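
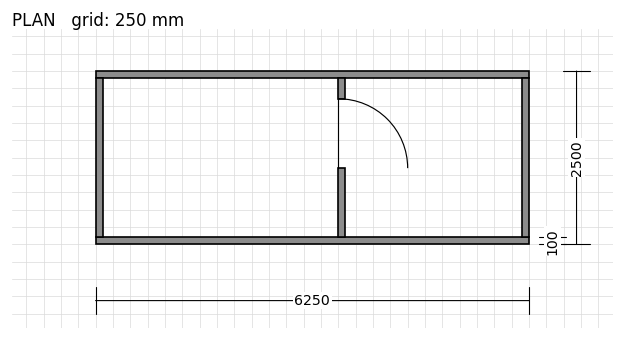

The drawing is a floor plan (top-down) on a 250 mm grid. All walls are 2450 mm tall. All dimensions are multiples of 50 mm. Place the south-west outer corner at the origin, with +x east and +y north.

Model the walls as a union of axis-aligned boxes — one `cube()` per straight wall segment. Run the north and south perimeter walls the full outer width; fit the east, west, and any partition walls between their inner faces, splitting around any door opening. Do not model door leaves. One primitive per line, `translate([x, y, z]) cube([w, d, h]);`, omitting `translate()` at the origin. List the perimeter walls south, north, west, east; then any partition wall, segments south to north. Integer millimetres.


cube([6250, 100, 2450]);
translate([0, 2400, 0]) cube([6250, 100, 2450]);
translate([0, 100, 0]) cube([100, 2300, 2450]);
translate([6150, 100, 0]) cube([100, 2300, 2450]);
translate([3500, 100, 0]) cube([100, 1000, 2450]);
translate([3500, 2100, 0]) cube([100, 300, 2450]);


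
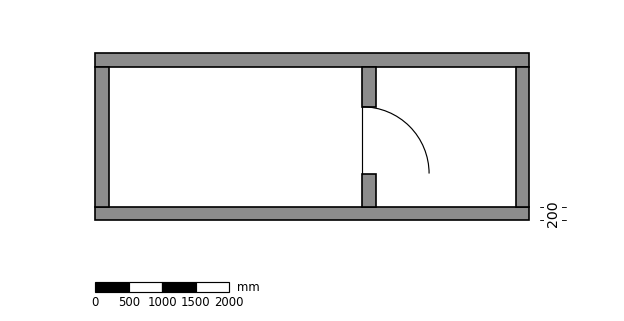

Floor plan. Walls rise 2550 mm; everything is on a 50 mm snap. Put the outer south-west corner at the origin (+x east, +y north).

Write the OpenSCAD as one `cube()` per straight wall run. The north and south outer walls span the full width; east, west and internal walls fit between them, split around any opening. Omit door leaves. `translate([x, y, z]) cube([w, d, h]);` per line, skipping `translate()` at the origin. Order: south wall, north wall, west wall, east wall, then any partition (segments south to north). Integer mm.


cube([6500, 200, 2550]);
translate([0, 2300, 0]) cube([6500, 200, 2550]);
translate([0, 200, 0]) cube([200, 2100, 2550]);
translate([6300, 200, 0]) cube([200, 2100, 2550]);
translate([4000, 200, 0]) cube([200, 500, 2550]);
translate([4000, 1700, 0]) cube([200, 600, 2550]);


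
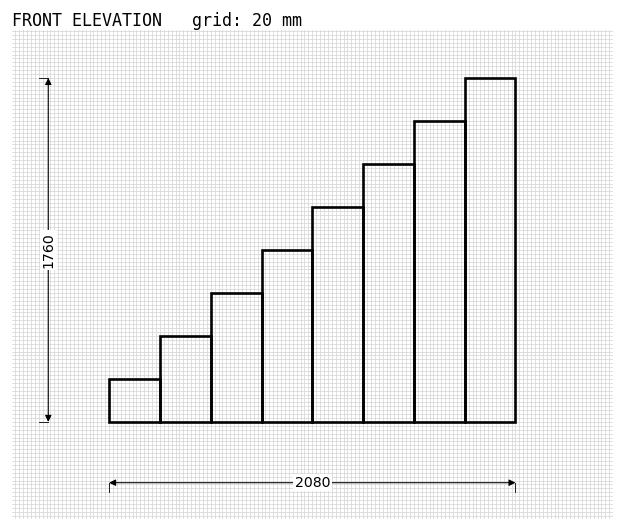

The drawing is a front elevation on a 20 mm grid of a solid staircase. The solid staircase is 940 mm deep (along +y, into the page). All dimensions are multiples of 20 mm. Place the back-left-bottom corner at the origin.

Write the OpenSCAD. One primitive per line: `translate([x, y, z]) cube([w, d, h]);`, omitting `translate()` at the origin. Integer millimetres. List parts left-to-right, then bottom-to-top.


cube([260, 940, 220]);
translate([260, 0, 0]) cube([260, 940, 440]);
translate([520, 0, 0]) cube([260, 940, 660]);
translate([780, 0, 0]) cube([260, 940, 880]);
translate([1040, 0, 0]) cube([260, 940, 1100]);
translate([1300, 0, 0]) cube([260, 940, 1320]);
translate([1560, 0, 0]) cube([260, 940, 1540]);
translate([1820, 0, 0]) cube([260, 940, 1760]);


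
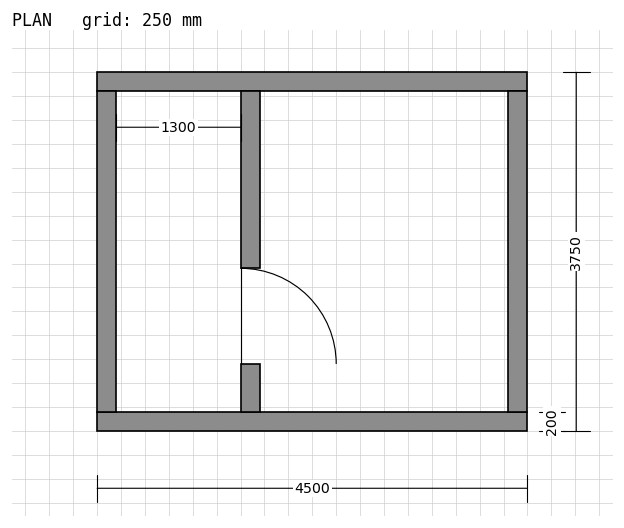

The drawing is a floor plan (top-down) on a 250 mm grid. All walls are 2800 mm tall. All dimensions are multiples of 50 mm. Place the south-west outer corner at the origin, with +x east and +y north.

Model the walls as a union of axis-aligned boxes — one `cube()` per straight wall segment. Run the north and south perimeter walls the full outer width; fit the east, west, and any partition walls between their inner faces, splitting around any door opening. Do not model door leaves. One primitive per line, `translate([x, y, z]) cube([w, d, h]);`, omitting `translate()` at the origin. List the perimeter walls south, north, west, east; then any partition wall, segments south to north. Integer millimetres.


cube([4500, 200, 2800]);
translate([0, 3550, 0]) cube([4500, 200, 2800]);
translate([0, 200, 0]) cube([200, 3350, 2800]);
translate([4300, 200, 0]) cube([200, 3350, 2800]);
translate([1500, 200, 0]) cube([200, 500, 2800]);
translate([1500, 1700, 0]) cube([200, 1850, 2800]);


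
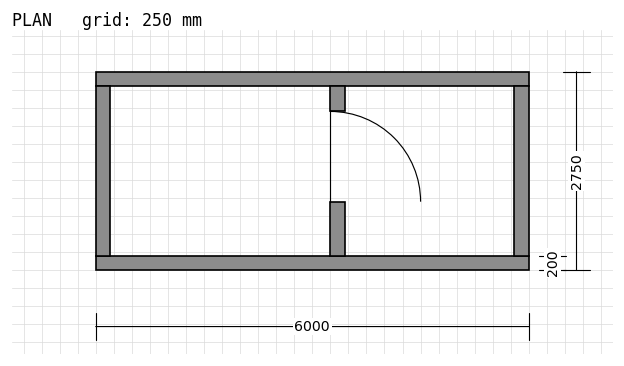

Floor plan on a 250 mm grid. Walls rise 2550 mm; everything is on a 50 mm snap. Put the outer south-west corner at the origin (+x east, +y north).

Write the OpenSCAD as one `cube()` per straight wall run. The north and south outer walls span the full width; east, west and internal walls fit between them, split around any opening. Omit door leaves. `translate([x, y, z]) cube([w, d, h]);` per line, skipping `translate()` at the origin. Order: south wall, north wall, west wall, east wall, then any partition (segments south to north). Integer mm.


cube([6000, 200, 2550]);
translate([0, 2550, 0]) cube([6000, 200, 2550]);
translate([0, 200, 0]) cube([200, 2350, 2550]);
translate([5800, 200, 0]) cube([200, 2350, 2550]);
translate([3250, 200, 0]) cube([200, 750, 2550]);
translate([3250, 2200, 0]) cube([200, 350, 2550]);


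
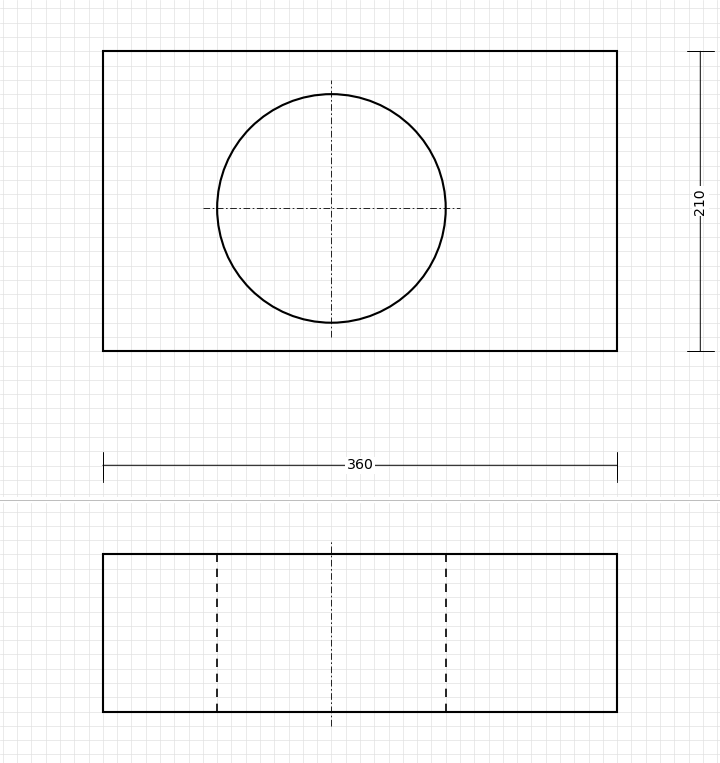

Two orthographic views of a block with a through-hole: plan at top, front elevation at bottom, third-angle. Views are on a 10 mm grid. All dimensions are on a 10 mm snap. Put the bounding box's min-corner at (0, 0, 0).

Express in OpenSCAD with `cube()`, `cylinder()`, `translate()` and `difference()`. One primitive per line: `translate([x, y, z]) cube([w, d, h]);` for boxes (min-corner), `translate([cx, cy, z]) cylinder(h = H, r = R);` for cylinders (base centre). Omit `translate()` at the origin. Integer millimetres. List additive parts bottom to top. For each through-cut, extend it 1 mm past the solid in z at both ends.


difference() {
  cube([360, 210, 110]);
  translate([160, 100, -1]) cylinder(h = 112, r = 80);
}


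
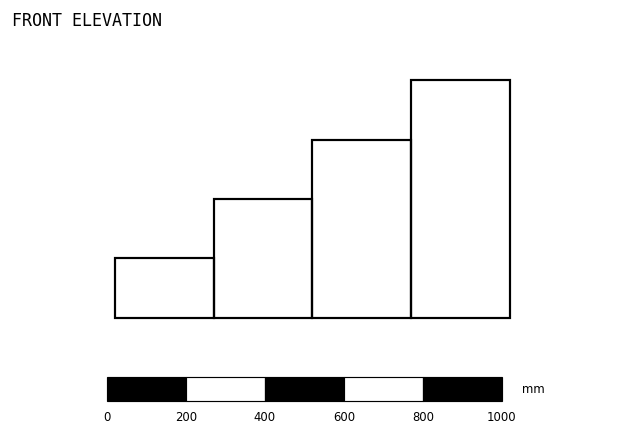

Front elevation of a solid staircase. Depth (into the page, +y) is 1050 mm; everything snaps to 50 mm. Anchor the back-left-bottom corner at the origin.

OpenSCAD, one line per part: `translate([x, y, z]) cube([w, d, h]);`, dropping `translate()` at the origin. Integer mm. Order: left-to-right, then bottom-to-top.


cube([250, 1050, 150]);
translate([250, 0, 0]) cube([250, 1050, 300]);
translate([500, 0, 0]) cube([250, 1050, 450]);
translate([750, 0, 0]) cube([250, 1050, 600]);


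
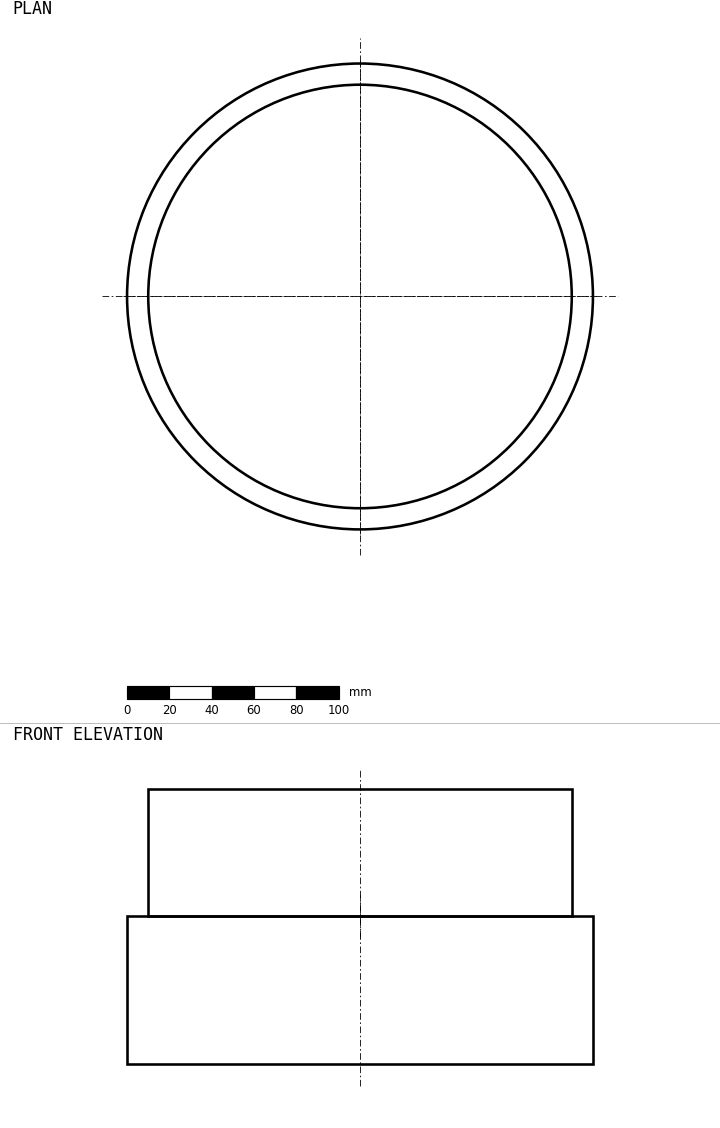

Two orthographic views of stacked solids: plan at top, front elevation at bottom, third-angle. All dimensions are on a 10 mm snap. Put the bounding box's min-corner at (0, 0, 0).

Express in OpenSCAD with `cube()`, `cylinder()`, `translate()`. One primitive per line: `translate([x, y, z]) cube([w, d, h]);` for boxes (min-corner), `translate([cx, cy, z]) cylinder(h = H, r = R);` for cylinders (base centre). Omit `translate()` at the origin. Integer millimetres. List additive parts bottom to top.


translate([110, 110, 0]) cylinder(h = 70, r = 110);
translate([110, 110, 70]) cylinder(h = 60, r = 100);


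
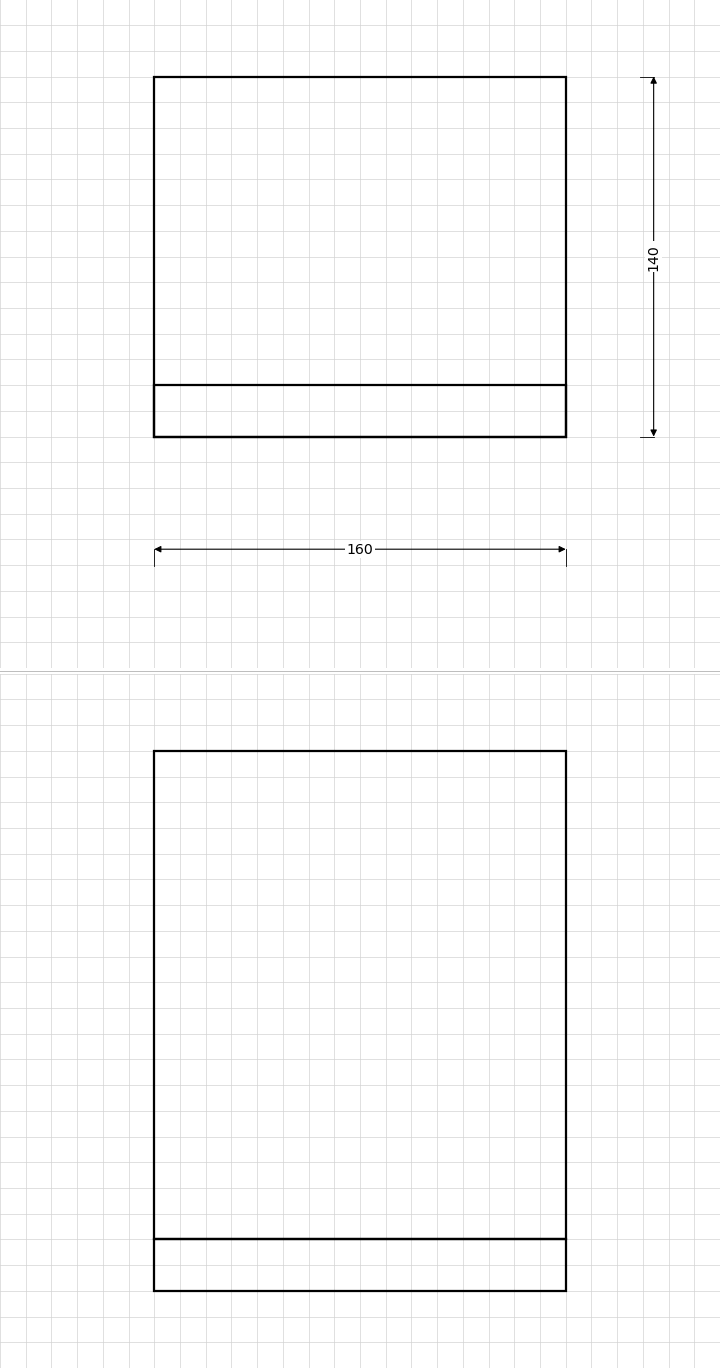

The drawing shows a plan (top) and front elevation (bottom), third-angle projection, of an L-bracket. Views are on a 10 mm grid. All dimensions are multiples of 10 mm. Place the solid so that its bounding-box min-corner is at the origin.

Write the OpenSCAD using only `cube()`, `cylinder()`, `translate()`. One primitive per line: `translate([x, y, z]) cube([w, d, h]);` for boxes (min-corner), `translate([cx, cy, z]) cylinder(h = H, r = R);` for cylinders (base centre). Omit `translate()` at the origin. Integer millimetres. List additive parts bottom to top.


cube([160, 140, 20]);
translate([0, 0, 20]) cube([160, 20, 190]);


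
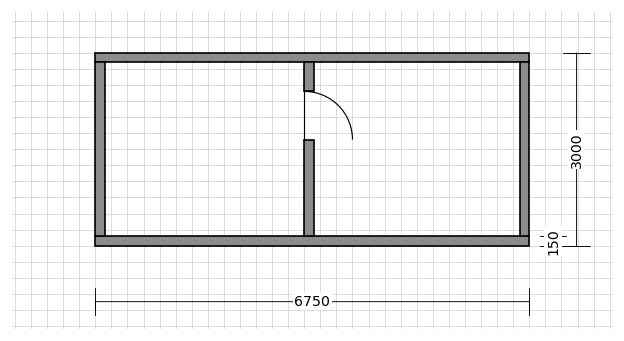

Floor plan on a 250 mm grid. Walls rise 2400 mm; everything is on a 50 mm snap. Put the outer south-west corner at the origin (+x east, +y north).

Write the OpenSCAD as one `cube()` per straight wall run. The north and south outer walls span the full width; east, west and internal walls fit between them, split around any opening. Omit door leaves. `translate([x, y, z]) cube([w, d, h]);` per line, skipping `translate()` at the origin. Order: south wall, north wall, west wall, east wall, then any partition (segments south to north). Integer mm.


cube([6750, 150, 2400]);
translate([0, 2850, 0]) cube([6750, 150, 2400]);
translate([0, 150, 0]) cube([150, 2700, 2400]);
translate([6600, 150, 0]) cube([150, 2700, 2400]);
translate([3250, 150, 0]) cube([150, 1500, 2400]);
translate([3250, 2400, 0]) cube([150, 450, 2400]);


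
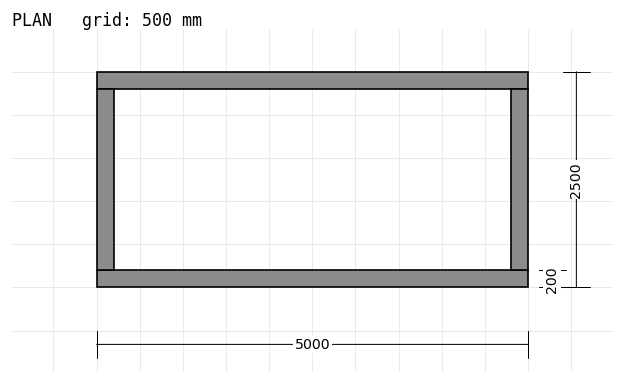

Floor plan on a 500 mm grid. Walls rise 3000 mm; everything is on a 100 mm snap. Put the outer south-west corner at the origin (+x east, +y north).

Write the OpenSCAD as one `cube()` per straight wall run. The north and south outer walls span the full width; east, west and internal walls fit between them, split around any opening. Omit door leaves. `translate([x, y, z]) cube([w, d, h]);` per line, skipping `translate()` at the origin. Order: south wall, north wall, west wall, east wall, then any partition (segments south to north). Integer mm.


cube([5000, 200, 3000]);
translate([0, 2300, 0]) cube([5000, 200, 3000]);
translate([0, 200, 0]) cube([200, 2100, 3000]);
translate([4800, 200, 0]) cube([200, 2100, 3000]);


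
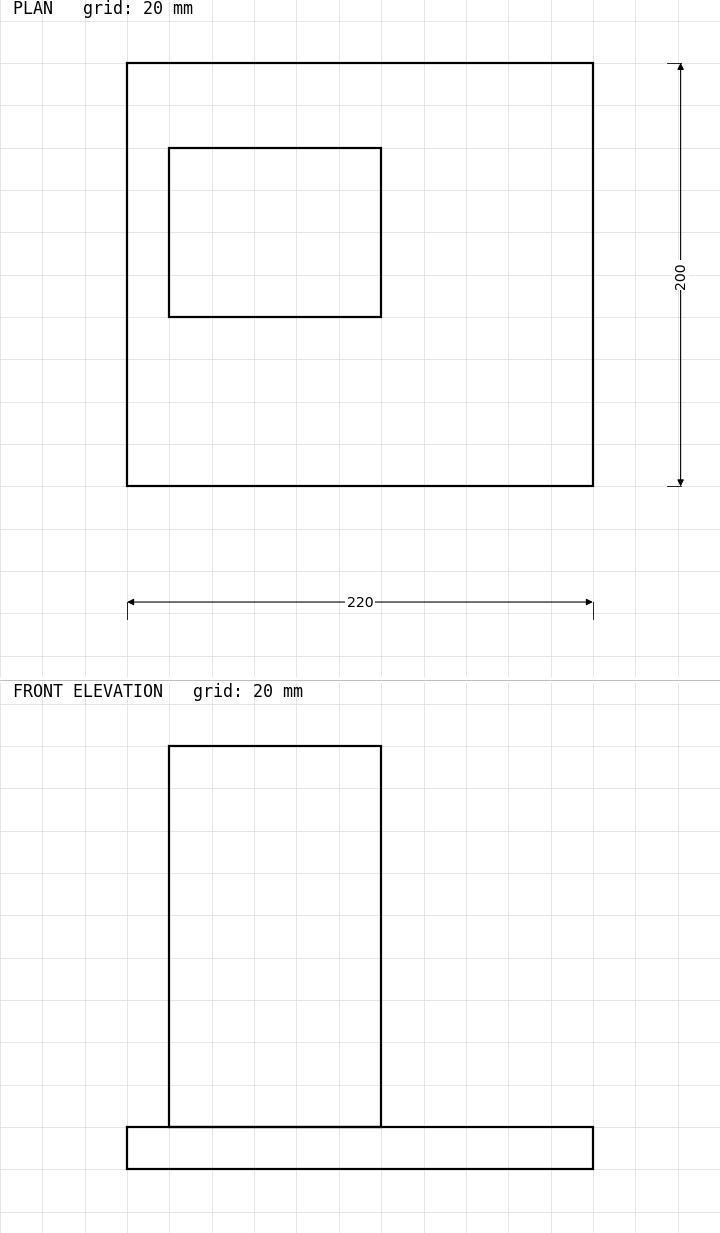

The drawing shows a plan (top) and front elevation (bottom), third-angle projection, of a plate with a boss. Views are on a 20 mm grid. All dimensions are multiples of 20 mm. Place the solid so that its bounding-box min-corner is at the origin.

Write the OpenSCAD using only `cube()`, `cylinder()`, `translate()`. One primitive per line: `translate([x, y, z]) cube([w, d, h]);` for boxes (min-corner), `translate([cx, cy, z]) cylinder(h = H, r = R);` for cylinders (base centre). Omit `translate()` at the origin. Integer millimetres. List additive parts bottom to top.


cube([220, 200, 20]);
translate([20, 80, 20]) cube([100, 80, 180]);


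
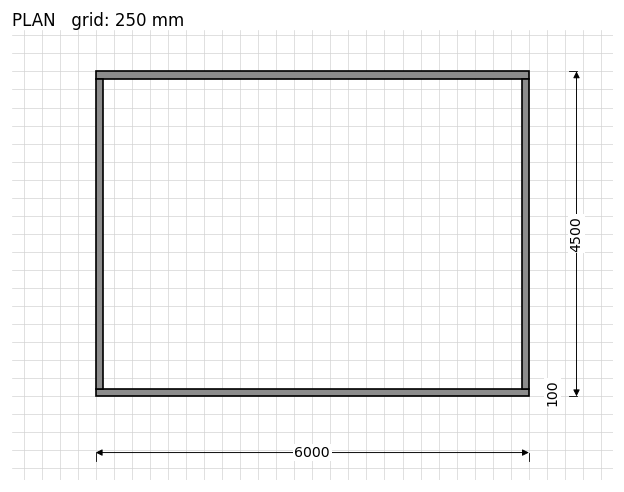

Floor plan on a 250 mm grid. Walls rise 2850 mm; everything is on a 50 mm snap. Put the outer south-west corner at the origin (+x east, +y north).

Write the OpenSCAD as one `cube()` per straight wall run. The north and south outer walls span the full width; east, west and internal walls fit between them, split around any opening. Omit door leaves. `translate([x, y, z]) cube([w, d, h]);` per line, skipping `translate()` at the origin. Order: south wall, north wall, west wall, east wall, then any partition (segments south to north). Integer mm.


cube([6000, 100, 2850]);
translate([0, 4400, 0]) cube([6000, 100, 2850]);
translate([0, 100, 0]) cube([100, 4300, 2850]);
translate([5900, 100, 0]) cube([100, 4300, 2850]);


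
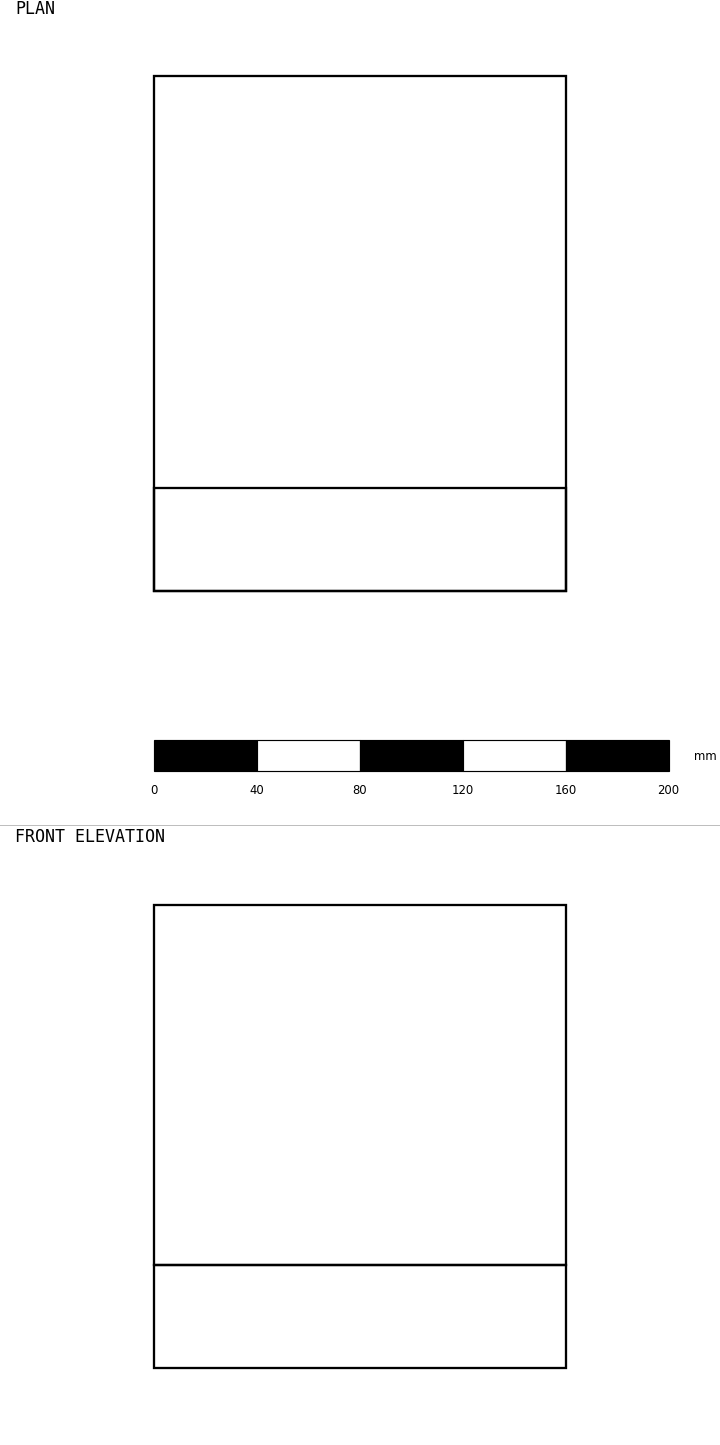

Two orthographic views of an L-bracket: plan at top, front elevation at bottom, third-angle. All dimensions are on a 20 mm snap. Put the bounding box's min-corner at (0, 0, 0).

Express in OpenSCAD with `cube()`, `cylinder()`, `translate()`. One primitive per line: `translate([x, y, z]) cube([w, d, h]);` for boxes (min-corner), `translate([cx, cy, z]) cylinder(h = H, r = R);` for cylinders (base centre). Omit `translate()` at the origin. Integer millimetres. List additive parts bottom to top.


cube([160, 200, 40]);
translate([0, 0, 40]) cube([160, 40, 140]);


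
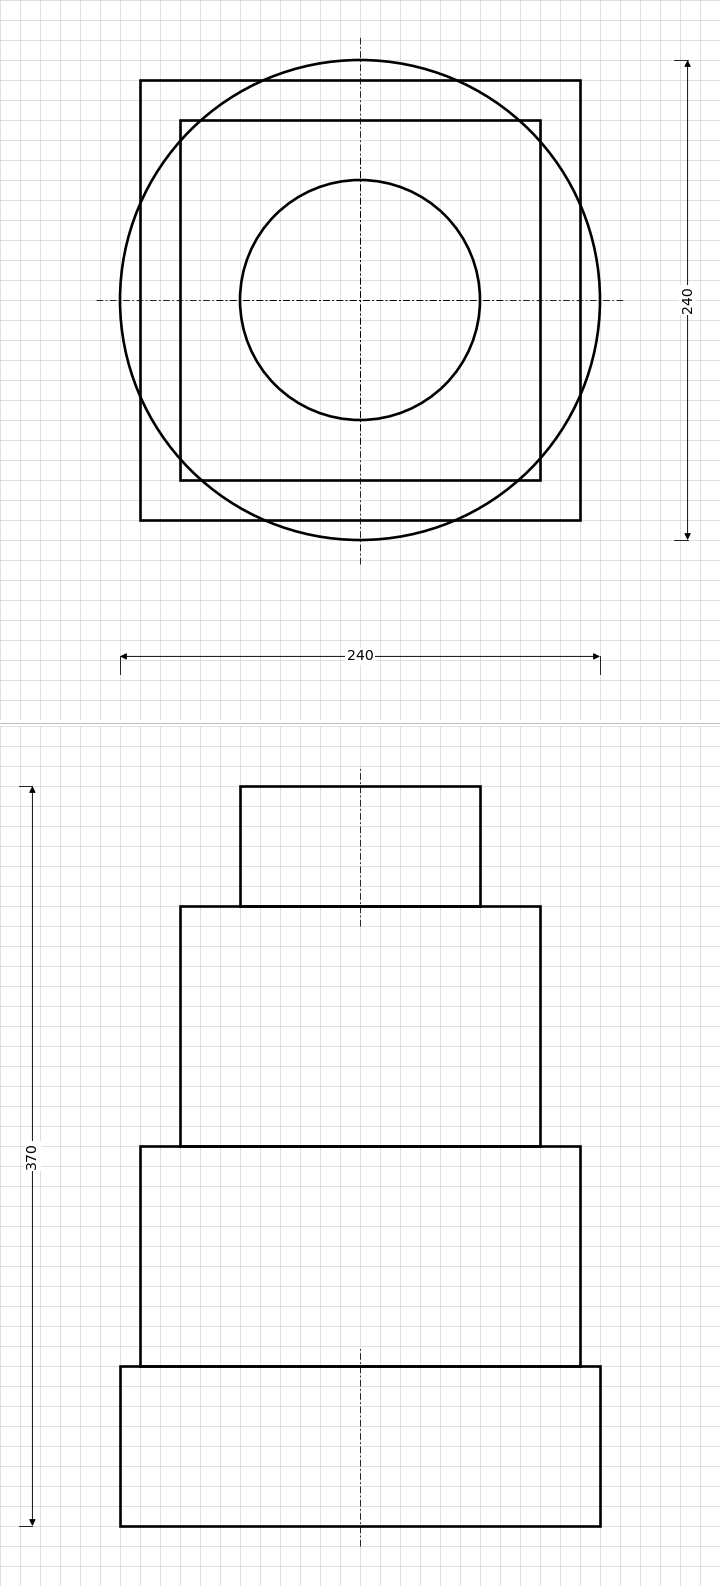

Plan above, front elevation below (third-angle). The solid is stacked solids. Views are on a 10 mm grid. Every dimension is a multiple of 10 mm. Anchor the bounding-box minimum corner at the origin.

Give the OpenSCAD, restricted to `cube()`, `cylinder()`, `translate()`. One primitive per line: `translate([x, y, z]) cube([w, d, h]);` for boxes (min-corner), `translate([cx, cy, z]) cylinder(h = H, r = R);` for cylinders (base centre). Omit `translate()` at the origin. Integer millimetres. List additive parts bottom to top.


translate([120, 120, 0]) cylinder(h = 80, r = 120);
translate([10, 10, 80]) cube([220, 220, 110]);
translate([30, 30, 190]) cube([180, 180, 120]);
translate([120, 120, 310]) cylinder(h = 60, r = 60);


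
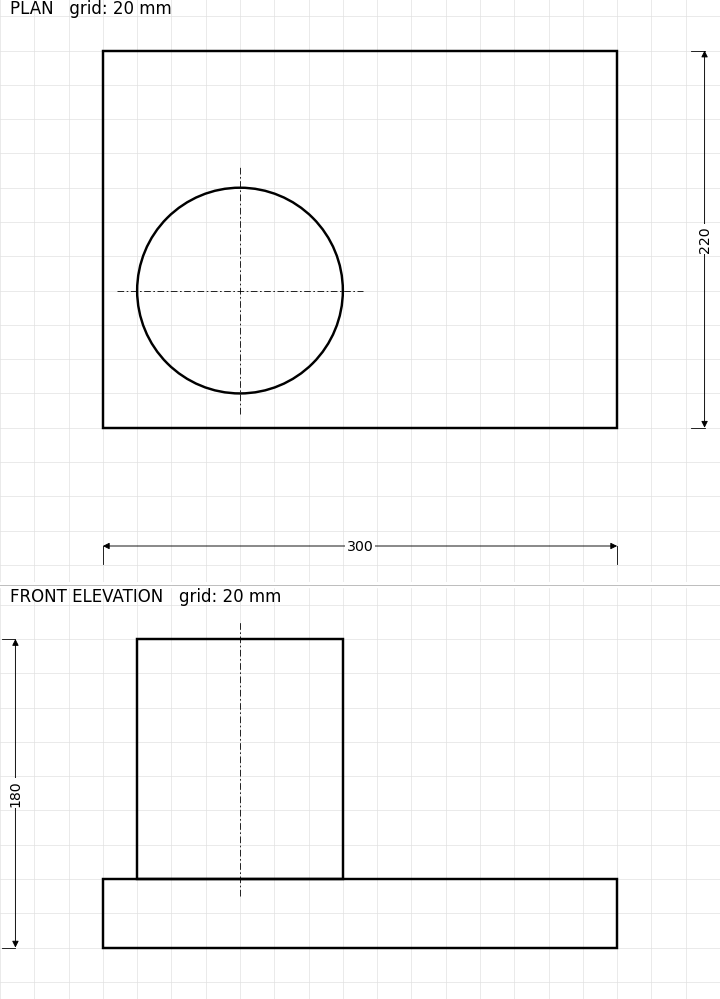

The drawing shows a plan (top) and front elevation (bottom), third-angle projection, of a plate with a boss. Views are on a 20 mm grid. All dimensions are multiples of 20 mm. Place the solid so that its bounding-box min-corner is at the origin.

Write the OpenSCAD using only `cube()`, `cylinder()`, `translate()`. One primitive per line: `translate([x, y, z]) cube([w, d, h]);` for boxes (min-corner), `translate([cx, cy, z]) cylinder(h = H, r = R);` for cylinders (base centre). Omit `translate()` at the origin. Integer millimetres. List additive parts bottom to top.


cube([300, 220, 40]);
translate([80, 80, 40]) cylinder(h = 140, r = 60);


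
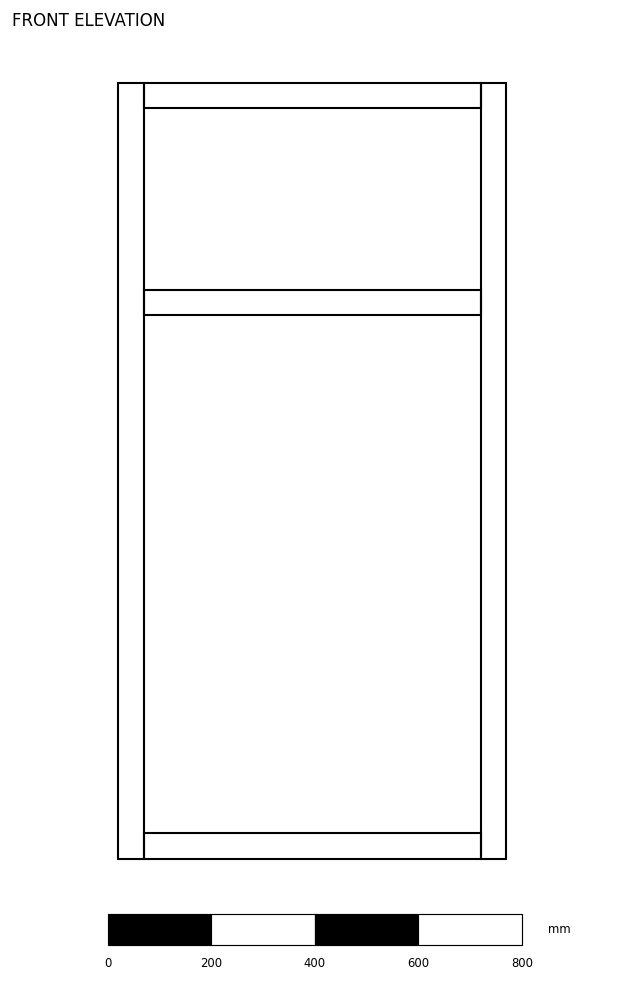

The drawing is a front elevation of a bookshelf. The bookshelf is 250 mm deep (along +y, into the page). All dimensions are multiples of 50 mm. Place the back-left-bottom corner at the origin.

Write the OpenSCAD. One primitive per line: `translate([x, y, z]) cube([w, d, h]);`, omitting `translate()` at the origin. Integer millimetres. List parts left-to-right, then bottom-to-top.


cube([50, 250, 1500]);
translate([50, 0, 0]) cube([650, 250, 50]);
translate([50, 0, 1050]) cube([650, 250, 50]);
translate([50, 0, 1450]) cube([650, 250, 50]);
translate([700, 0, 0]) cube([50, 250, 1500]);


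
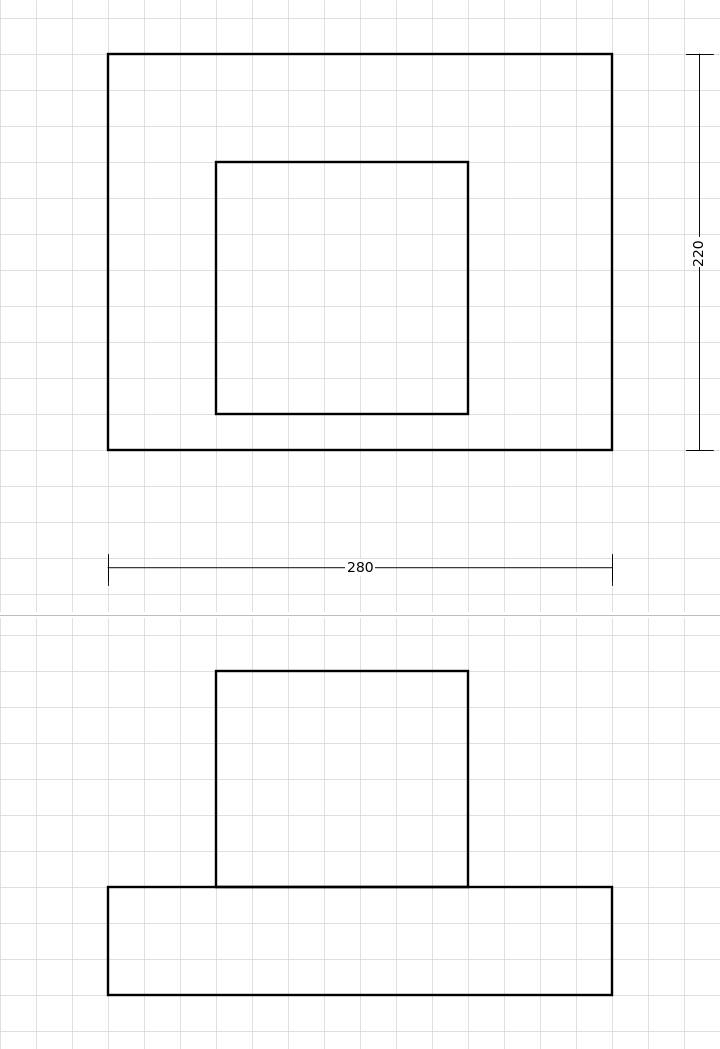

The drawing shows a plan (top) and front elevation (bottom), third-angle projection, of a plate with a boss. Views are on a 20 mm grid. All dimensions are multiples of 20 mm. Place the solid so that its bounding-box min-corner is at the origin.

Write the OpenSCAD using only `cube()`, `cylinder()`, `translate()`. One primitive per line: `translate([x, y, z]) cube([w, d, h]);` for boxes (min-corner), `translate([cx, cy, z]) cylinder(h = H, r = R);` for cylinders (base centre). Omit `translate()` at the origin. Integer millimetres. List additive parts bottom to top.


cube([280, 220, 60]);
translate([60, 20, 60]) cube([140, 140, 120]);


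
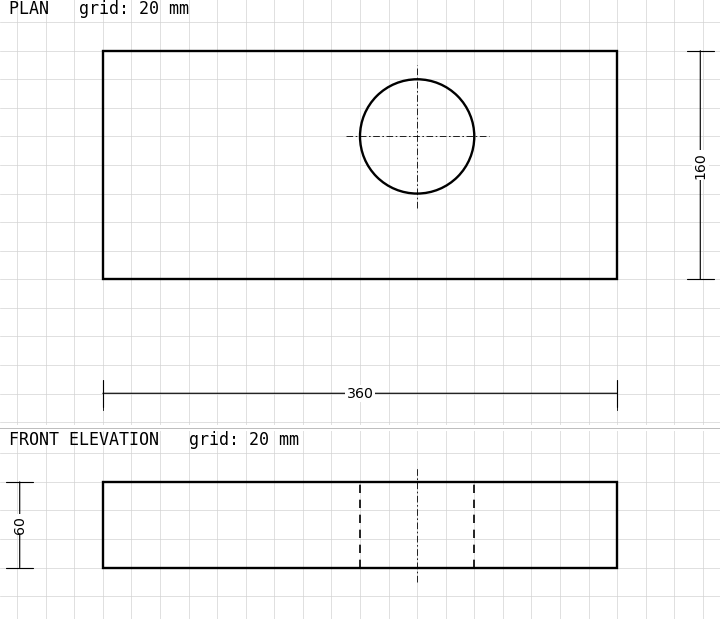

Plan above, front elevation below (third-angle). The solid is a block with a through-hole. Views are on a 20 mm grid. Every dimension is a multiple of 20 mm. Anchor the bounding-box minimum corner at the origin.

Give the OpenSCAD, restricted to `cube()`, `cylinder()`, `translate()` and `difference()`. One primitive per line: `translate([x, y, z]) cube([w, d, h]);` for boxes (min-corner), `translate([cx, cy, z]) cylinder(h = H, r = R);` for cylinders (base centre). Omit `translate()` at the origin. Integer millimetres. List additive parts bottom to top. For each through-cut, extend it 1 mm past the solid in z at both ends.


difference() {
  cube([360, 160, 60]);
  translate([220, 100, -1]) cylinder(h = 62, r = 40);
}


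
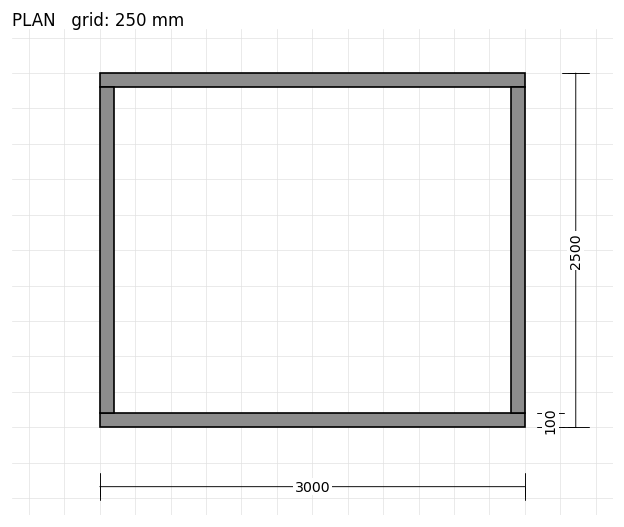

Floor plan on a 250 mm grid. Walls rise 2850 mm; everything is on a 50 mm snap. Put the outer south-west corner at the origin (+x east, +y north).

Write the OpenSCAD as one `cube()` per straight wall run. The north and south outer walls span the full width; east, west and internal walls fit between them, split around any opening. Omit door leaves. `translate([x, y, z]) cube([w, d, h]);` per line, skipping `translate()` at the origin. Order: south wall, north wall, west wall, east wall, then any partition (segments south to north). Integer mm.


cube([3000, 100, 2850]);
translate([0, 2400, 0]) cube([3000, 100, 2850]);
translate([0, 100, 0]) cube([100, 2300, 2850]);
translate([2900, 100, 0]) cube([100, 2300, 2850]);


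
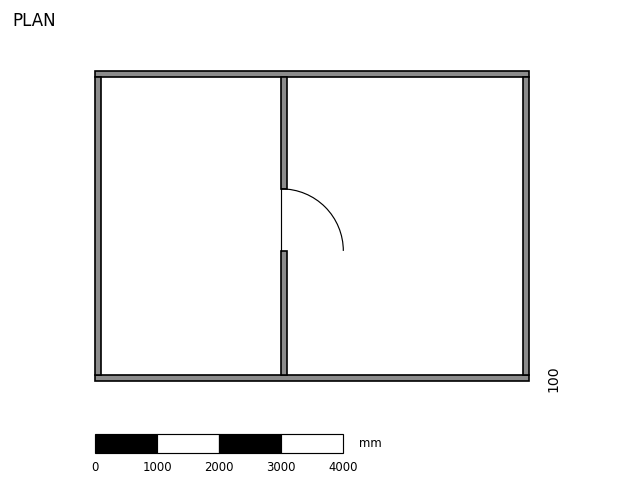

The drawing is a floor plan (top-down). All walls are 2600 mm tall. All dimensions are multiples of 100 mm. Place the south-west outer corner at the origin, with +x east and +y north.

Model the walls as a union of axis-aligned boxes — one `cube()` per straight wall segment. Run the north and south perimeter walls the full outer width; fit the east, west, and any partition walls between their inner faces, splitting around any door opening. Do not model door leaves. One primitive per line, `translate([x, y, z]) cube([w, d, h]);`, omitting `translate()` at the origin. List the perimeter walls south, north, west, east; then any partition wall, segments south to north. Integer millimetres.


cube([7000, 100, 2600]);
translate([0, 4900, 0]) cube([7000, 100, 2600]);
translate([0, 100, 0]) cube([100, 4800, 2600]);
translate([6900, 100, 0]) cube([100, 4800, 2600]);
translate([3000, 100, 0]) cube([100, 2000, 2600]);
translate([3000, 3100, 0]) cube([100, 1800, 2600]);


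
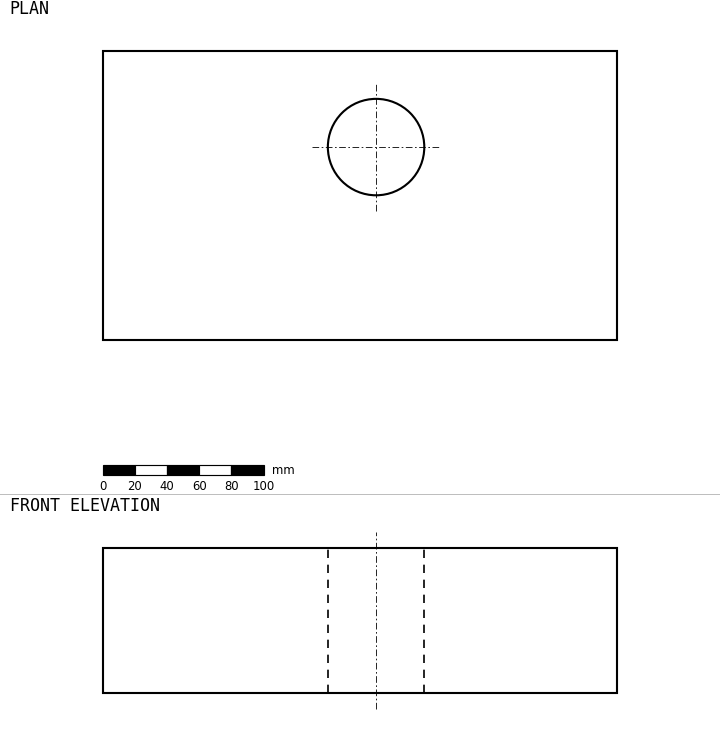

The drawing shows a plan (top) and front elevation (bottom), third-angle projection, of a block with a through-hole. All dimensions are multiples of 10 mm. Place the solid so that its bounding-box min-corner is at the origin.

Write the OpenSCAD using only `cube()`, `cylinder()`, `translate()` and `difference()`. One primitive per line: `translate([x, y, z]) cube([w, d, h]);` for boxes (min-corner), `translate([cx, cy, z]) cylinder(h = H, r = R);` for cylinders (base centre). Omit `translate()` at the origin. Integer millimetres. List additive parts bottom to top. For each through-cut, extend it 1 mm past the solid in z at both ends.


difference() {
  cube([320, 180, 90]);
  translate([170, 120, -1]) cylinder(h = 92, r = 30);
}


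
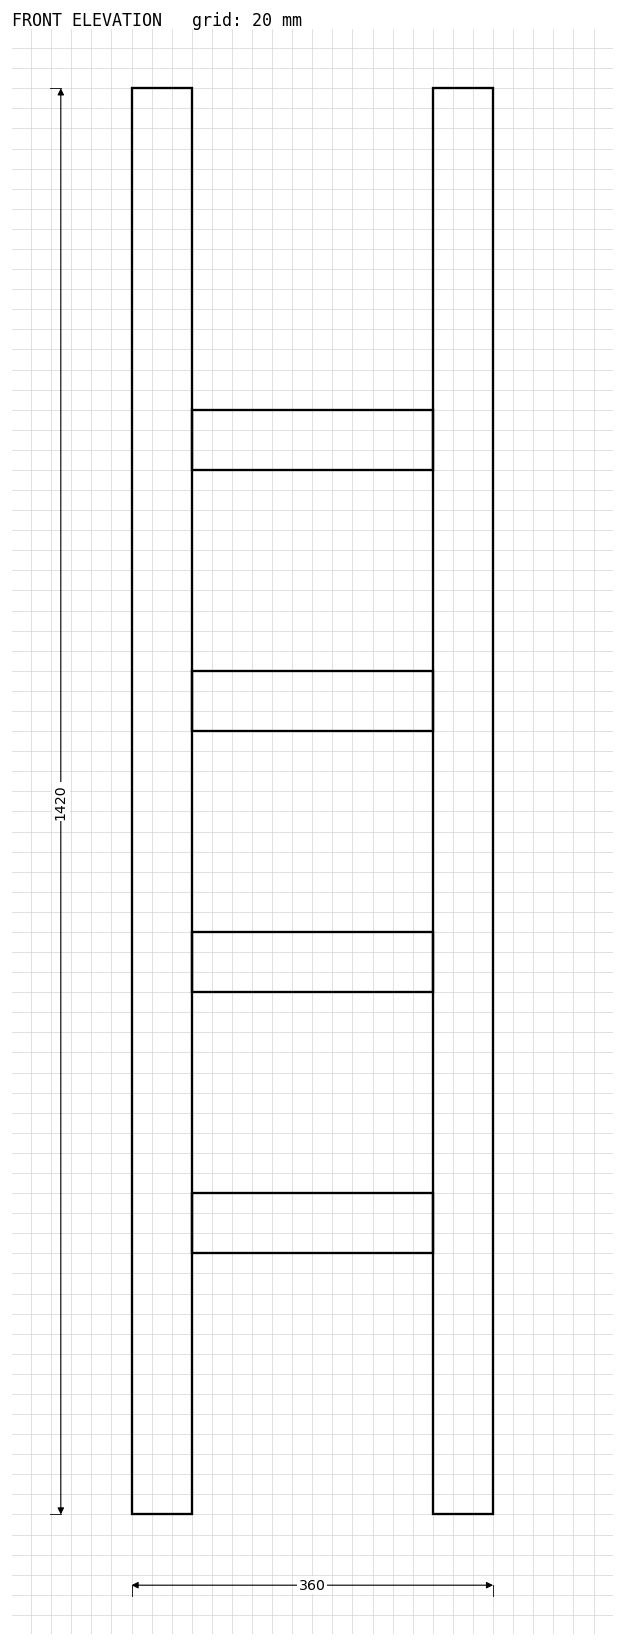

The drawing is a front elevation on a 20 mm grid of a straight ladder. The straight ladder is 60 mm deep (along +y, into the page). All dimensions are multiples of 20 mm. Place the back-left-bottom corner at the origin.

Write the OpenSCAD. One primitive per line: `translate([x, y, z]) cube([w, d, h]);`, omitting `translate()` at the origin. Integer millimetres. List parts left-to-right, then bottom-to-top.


cube([60, 60, 1420]);
translate([60, 0, 260]) cube([240, 60, 60]);
translate([60, 0, 520]) cube([240, 60, 60]);
translate([60, 0, 780]) cube([240, 60, 60]);
translate([60, 0, 1040]) cube([240, 60, 60]);
translate([300, 0, 0]) cube([60, 60, 1420]);


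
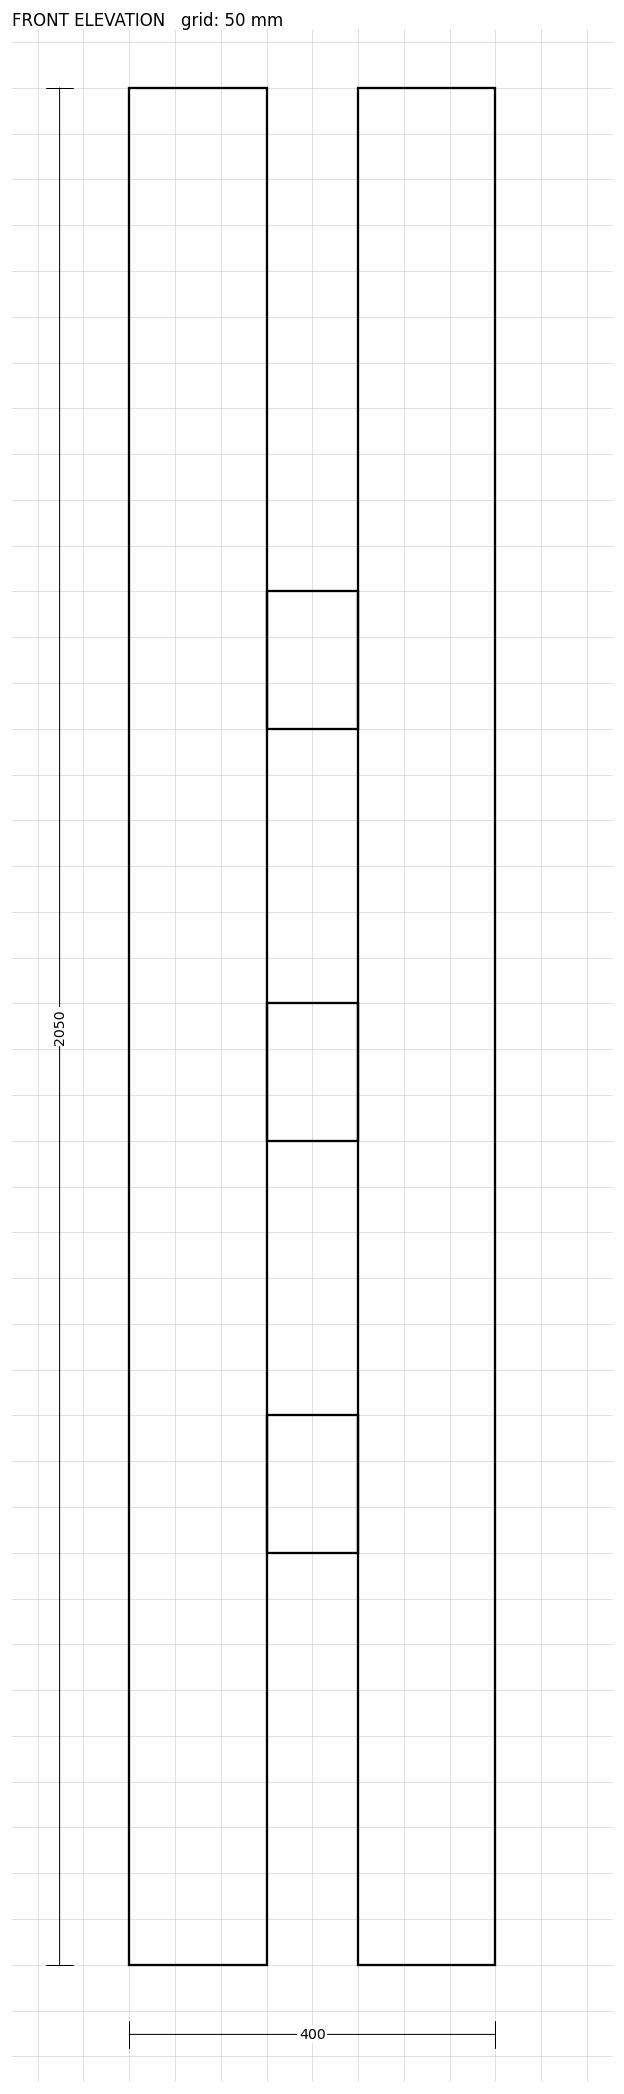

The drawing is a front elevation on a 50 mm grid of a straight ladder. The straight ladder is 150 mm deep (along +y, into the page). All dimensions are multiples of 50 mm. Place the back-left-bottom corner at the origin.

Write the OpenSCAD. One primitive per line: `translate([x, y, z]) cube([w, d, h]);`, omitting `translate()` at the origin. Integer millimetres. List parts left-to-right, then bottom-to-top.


cube([150, 150, 2050]);
translate([150, 0, 450]) cube([100, 150, 150]);
translate([150, 0, 900]) cube([100, 150, 150]);
translate([150, 0, 1350]) cube([100, 150, 150]);
translate([250, 0, 0]) cube([150, 150, 2050]);


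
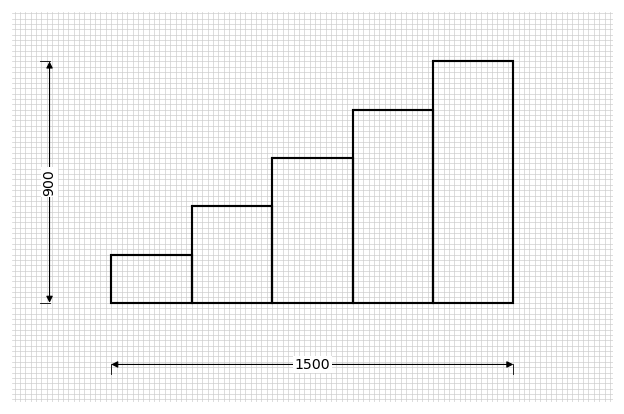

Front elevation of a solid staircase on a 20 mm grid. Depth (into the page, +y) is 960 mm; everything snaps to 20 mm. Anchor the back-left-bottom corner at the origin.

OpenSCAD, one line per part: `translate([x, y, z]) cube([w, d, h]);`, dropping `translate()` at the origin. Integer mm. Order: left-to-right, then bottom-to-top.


cube([300, 960, 180]);
translate([300, 0, 0]) cube([300, 960, 360]);
translate([600, 0, 0]) cube([300, 960, 540]);
translate([900, 0, 0]) cube([300, 960, 720]);
translate([1200, 0, 0]) cube([300, 960, 900]);


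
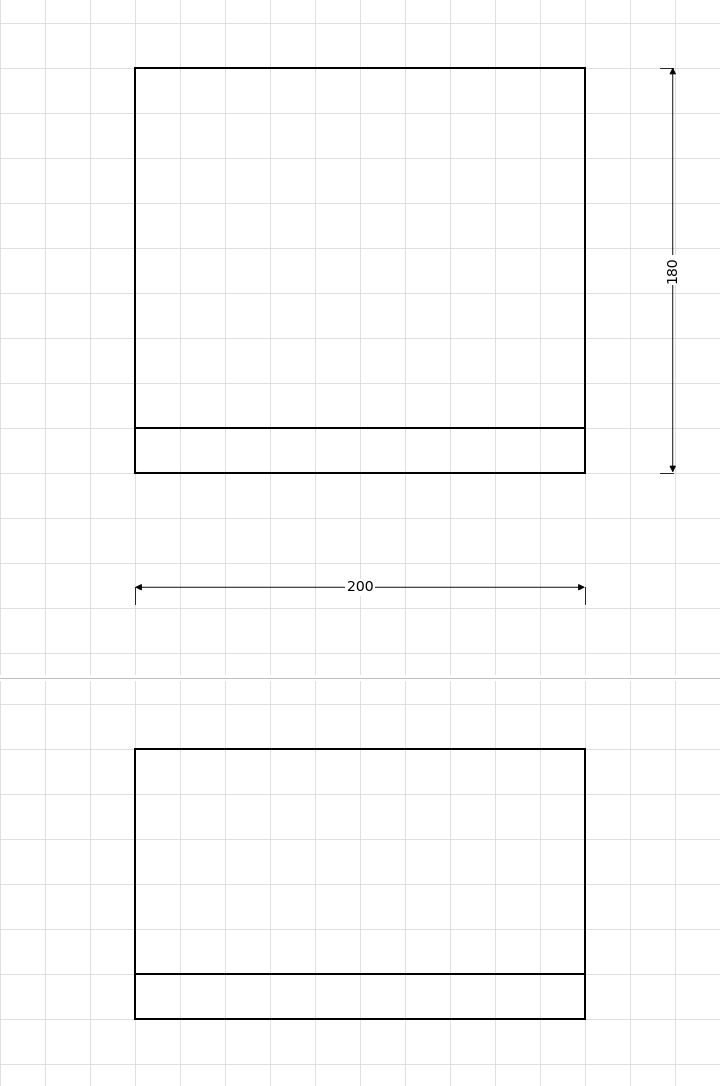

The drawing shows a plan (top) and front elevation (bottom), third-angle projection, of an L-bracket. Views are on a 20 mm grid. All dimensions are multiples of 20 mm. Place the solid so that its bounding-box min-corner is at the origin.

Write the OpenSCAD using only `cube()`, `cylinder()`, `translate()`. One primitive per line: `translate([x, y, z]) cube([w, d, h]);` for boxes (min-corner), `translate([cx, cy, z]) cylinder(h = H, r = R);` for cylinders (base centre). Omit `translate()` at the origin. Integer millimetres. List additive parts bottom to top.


cube([200, 180, 20]);
translate([0, 0, 20]) cube([200, 20, 100]);


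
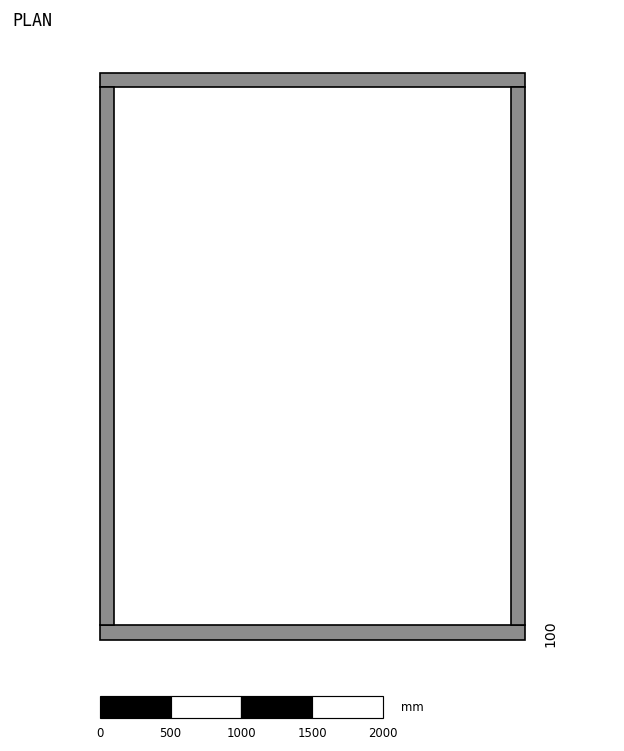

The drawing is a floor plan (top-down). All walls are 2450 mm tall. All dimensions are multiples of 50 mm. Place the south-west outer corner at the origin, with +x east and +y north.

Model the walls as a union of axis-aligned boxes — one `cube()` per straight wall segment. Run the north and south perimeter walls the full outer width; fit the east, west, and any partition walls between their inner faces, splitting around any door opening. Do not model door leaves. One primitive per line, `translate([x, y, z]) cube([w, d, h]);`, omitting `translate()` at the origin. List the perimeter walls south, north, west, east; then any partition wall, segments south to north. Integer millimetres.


cube([3000, 100, 2450]);
translate([0, 3900, 0]) cube([3000, 100, 2450]);
translate([0, 100, 0]) cube([100, 3800, 2450]);
translate([2900, 100, 0]) cube([100, 3800, 2450]);


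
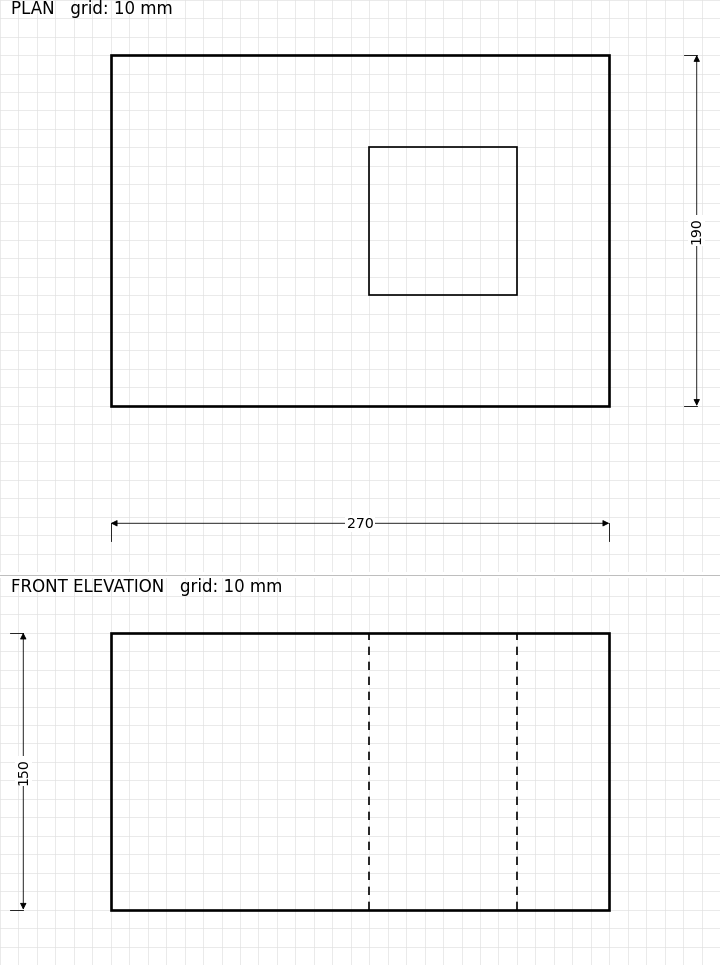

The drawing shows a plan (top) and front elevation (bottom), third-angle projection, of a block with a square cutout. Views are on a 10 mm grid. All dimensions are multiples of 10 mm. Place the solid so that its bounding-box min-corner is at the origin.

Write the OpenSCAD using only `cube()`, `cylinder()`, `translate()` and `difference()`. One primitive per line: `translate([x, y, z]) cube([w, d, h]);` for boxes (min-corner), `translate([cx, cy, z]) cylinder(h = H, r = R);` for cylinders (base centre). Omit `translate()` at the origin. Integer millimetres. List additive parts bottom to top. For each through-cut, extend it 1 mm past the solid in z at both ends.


difference() {
  cube([270, 190, 150]);
  translate([140, 60, -1]) cube([80, 80, 152]);
}


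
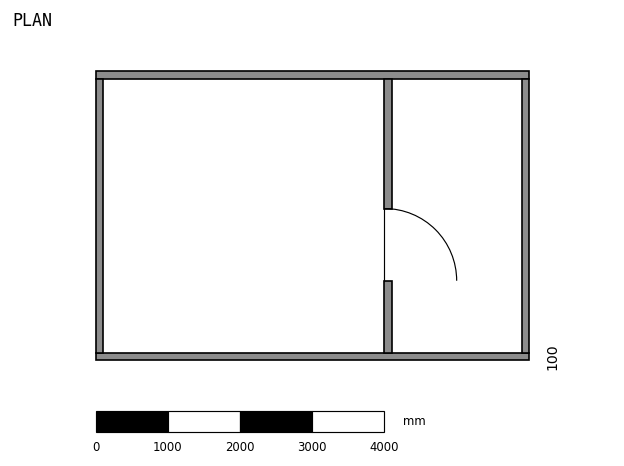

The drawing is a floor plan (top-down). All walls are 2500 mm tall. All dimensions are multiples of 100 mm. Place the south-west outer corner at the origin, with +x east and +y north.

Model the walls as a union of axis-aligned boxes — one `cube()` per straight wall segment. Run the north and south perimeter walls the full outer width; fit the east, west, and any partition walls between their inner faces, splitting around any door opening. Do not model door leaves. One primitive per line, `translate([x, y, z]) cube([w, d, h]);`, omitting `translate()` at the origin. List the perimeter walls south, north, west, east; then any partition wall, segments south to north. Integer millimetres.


cube([6000, 100, 2500]);
translate([0, 3900, 0]) cube([6000, 100, 2500]);
translate([0, 100, 0]) cube([100, 3800, 2500]);
translate([5900, 100, 0]) cube([100, 3800, 2500]);
translate([4000, 100, 0]) cube([100, 1000, 2500]);
translate([4000, 2100, 0]) cube([100, 1800, 2500]);


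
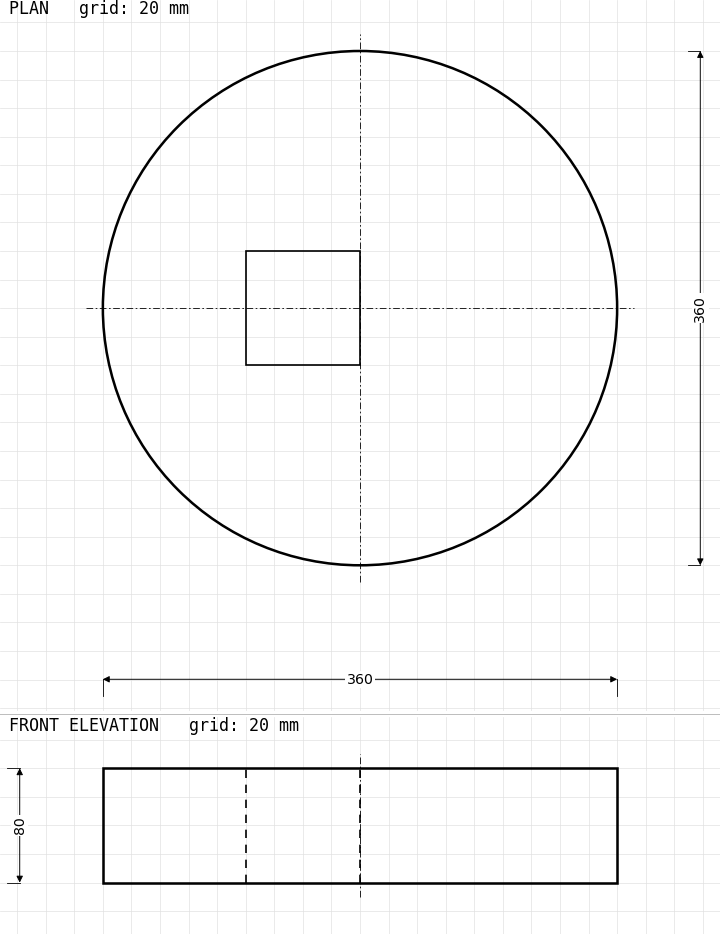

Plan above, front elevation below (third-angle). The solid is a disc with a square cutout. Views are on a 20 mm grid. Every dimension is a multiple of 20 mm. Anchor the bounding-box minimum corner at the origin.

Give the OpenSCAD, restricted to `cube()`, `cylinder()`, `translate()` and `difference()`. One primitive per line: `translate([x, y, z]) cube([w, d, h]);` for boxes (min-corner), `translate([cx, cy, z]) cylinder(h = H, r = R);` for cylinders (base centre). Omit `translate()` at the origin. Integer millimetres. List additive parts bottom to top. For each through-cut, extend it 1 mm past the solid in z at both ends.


difference() {
  translate([180, 180, 0]) cylinder(h = 80, r = 180);
  translate([100, 140, -1]) cube([80, 80, 82]);
}


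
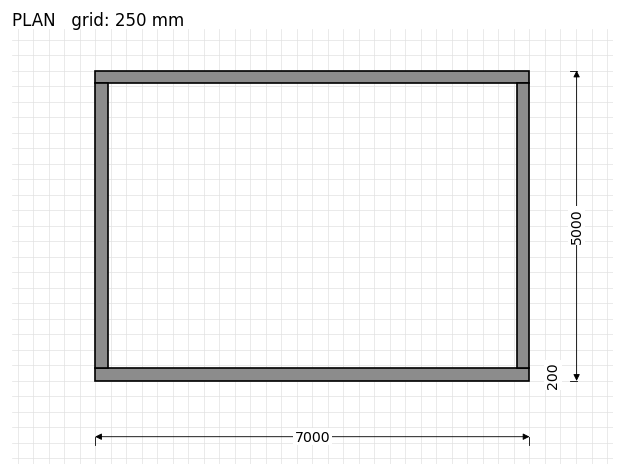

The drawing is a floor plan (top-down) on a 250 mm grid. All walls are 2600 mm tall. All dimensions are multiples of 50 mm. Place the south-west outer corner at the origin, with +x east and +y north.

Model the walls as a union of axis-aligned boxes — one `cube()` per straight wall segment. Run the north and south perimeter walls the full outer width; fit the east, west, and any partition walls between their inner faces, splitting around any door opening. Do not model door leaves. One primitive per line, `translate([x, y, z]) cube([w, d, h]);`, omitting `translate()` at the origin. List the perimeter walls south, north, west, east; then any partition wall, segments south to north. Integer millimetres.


cube([7000, 200, 2600]);
translate([0, 4800, 0]) cube([7000, 200, 2600]);
translate([0, 200, 0]) cube([200, 4600, 2600]);
translate([6800, 200, 0]) cube([200, 4600, 2600]);


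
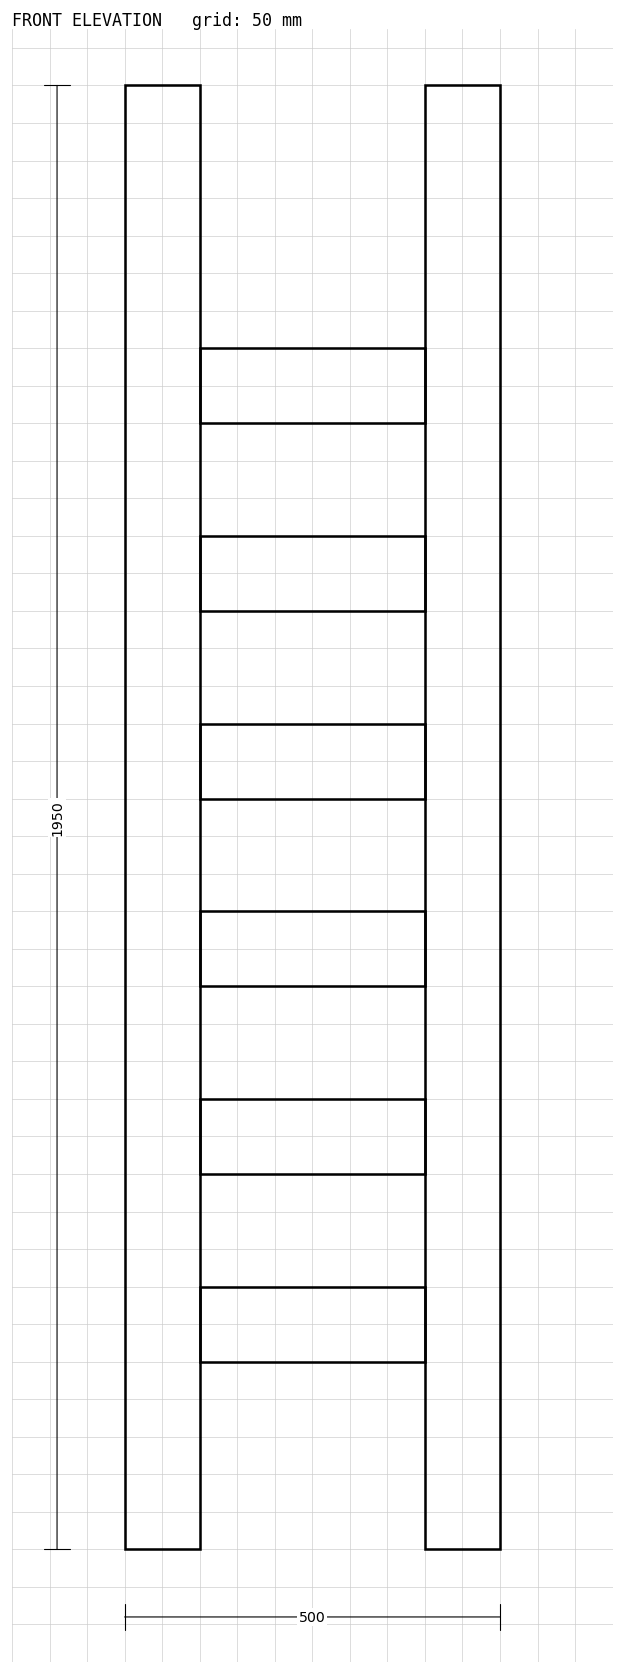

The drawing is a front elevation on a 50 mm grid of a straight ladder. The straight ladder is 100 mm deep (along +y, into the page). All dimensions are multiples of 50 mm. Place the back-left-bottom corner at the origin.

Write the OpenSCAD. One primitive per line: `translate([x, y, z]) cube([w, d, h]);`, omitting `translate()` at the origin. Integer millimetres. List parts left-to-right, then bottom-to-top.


cube([100, 100, 1950]);
translate([100, 0, 250]) cube([300, 100, 100]);
translate([100, 0, 500]) cube([300, 100, 100]);
translate([100, 0, 750]) cube([300, 100, 100]);
translate([100, 0, 1000]) cube([300, 100, 100]);
translate([100, 0, 1250]) cube([300, 100, 100]);
translate([100, 0, 1500]) cube([300, 100, 100]);
translate([400, 0, 0]) cube([100, 100, 1950]);


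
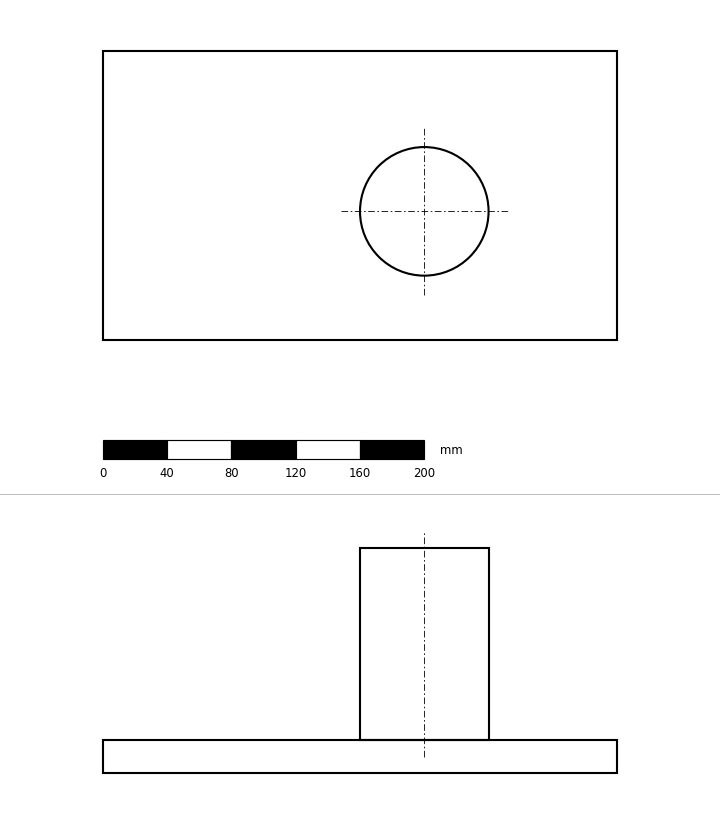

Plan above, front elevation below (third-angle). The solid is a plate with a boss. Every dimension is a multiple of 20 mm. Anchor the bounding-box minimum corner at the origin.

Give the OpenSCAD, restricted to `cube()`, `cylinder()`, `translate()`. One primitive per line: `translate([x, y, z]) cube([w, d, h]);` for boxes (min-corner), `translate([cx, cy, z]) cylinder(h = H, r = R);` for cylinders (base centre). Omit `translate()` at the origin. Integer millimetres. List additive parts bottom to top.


cube([320, 180, 20]);
translate([200, 80, 20]) cylinder(h = 120, r = 40);


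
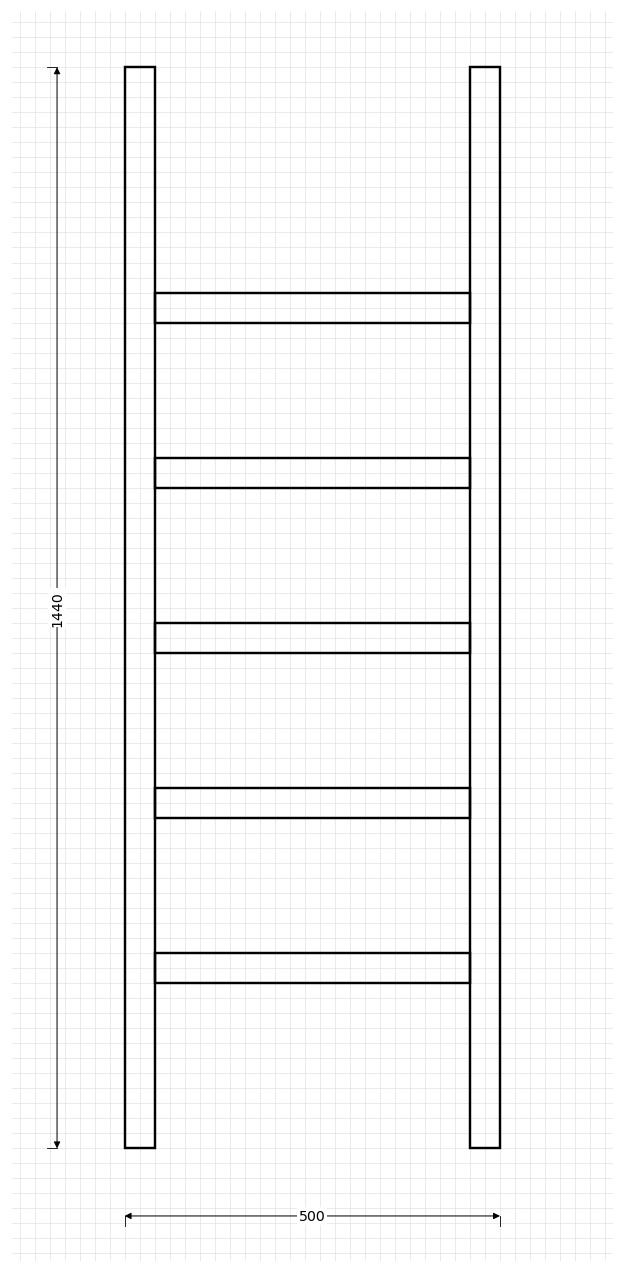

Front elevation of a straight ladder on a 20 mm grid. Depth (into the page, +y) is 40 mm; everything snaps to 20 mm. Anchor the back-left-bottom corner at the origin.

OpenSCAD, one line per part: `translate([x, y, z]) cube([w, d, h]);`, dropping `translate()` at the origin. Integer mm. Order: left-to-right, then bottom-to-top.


cube([40, 40, 1440]);
translate([40, 0, 220]) cube([420, 40, 40]);
translate([40, 0, 440]) cube([420, 40, 40]);
translate([40, 0, 660]) cube([420, 40, 40]);
translate([40, 0, 880]) cube([420, 40, 40]);
translate([40, 0, 1100]) cube([420, 40, 40]);
translate([460, 0, 0]) cube([40, 40, 1440]);


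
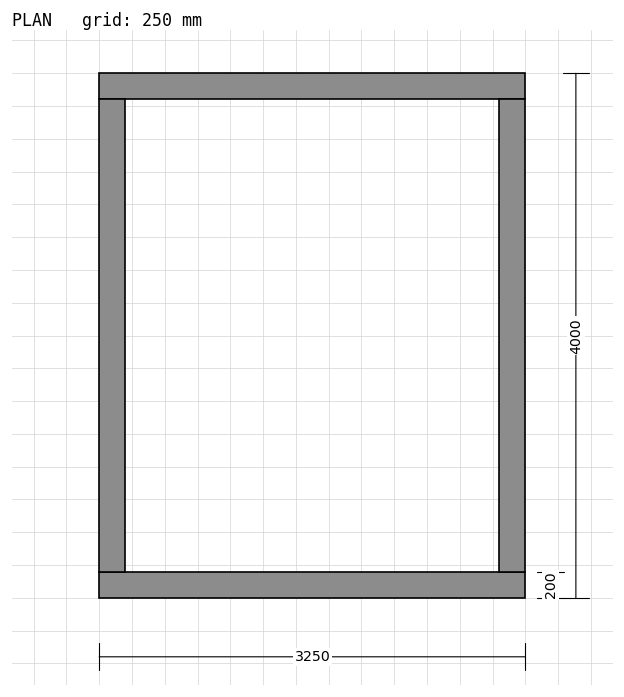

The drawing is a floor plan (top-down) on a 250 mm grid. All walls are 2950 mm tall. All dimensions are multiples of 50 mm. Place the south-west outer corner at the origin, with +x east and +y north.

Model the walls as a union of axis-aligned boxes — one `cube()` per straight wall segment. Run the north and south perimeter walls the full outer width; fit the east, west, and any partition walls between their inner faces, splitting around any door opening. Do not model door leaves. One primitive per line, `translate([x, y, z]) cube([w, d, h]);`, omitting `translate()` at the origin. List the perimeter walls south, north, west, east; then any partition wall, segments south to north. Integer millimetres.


cube([3250, 200, 2950]);
translate([0, 3800, 0]) cube([3250, 200, 2950]);
translate([0, 200, 0]) cube([200, 3600, 2950]);
translate([3050, 200, 0]) cube([200, 3600, 2950]);


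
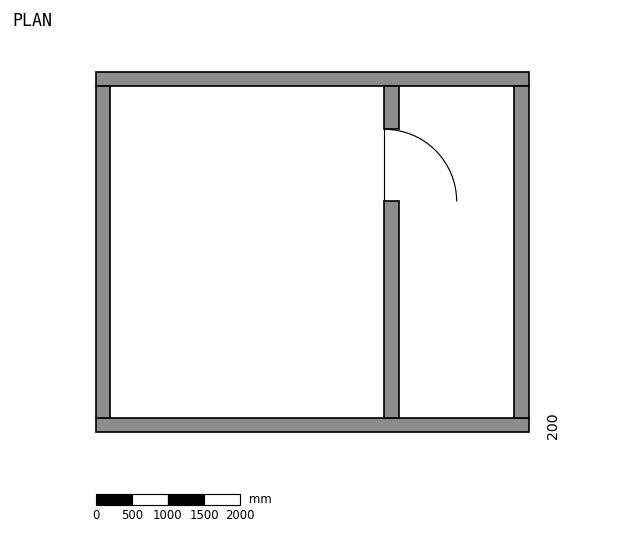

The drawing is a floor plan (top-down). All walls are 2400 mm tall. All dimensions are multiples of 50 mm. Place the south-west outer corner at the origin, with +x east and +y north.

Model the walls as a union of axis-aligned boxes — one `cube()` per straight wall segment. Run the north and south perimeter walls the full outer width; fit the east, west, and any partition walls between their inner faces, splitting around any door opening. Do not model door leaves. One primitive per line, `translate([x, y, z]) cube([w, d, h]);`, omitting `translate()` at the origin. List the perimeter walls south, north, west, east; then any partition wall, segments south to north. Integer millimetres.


cube([6000, 200, 2400]);
translate([0, 4800, 0]) cube([6000, 200, 2400]);
translate([0, 200, 0]) cube([200, 4600, 2400]);
translate([5800, 200, 0]) cube([200, 4600, 2400]);
translate([4000, 200, 0]) cube([200, 3000, 2400]);
translate([4000, 4200, 0]) cube([200, 600, 2400]);


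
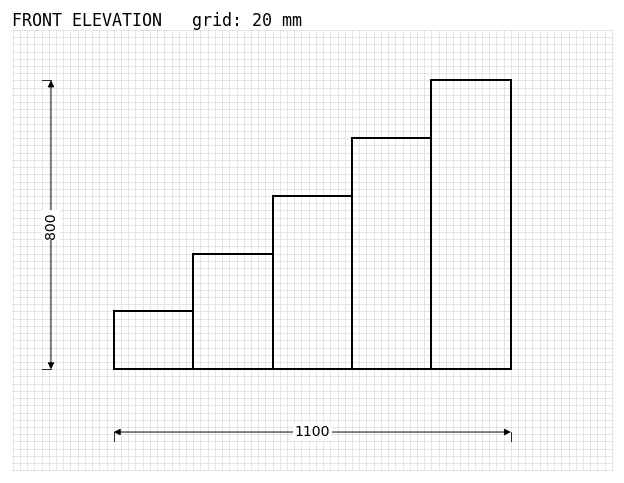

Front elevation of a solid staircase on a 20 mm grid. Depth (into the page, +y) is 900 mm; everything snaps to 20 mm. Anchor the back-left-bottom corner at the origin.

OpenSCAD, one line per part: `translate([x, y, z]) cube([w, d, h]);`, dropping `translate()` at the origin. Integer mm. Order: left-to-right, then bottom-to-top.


cube([220, 900, 160]);
translate([220, 0, 0]) cube([220, 900, 320]);
translate([440, 0, 0]) cube([220, 900, 480]);
translate([660, 0, 0]) cube([220, 900, 640]);
translate([880, 0, 0]) cube([220, 900, 800]);


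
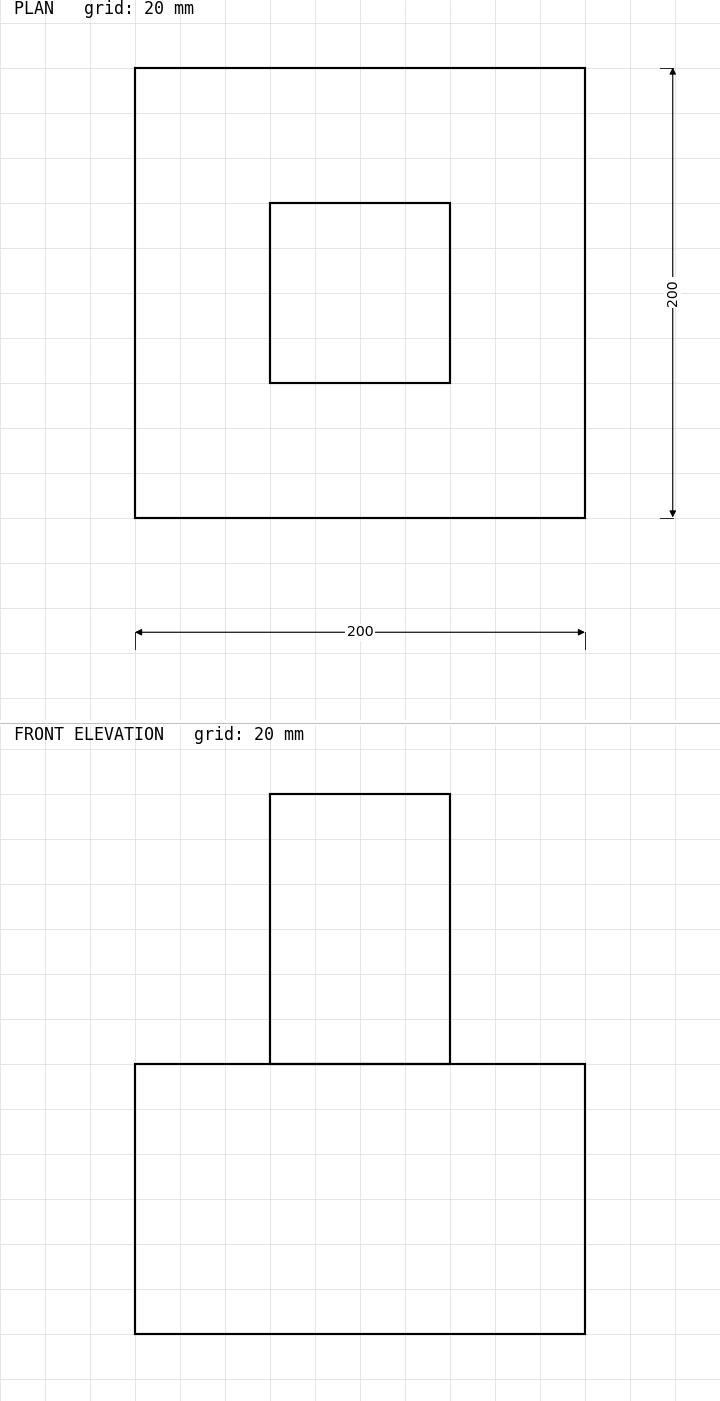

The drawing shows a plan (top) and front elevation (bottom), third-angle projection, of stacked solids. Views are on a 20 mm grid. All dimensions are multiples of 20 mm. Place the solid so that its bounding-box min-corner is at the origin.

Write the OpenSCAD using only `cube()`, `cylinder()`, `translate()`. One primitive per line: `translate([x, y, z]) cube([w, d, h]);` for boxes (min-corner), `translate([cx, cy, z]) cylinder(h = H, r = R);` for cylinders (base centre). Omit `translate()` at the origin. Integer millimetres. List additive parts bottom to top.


cube([200, 200, 120]);
translate([60, 60, 120]) cube([80, 80, 120]);
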